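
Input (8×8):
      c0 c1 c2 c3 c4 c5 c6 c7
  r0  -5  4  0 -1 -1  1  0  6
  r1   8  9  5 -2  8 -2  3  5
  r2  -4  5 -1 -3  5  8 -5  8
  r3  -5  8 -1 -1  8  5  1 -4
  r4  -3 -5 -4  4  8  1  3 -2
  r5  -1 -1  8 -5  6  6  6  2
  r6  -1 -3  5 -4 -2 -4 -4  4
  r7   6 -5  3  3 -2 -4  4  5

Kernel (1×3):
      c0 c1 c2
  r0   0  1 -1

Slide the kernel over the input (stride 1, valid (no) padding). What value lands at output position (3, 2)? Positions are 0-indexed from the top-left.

The receptive field on the input at this output position is [-1 -1 8]. Elementwise product with the kernel and sum: -1·1 + 8·-1.

-9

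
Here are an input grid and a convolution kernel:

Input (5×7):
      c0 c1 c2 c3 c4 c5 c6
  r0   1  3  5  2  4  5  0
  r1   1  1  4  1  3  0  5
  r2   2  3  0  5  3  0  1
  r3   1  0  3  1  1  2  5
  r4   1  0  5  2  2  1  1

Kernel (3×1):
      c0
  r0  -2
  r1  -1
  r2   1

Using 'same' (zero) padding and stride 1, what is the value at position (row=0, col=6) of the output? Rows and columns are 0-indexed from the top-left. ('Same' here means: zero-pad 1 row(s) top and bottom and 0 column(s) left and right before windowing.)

5

The receptive field on the zero-padded input at this output position is [0 / 0 / 5]. Elementwise product with the kernel and sum: 0·-2 + 0·-1 + 5·1.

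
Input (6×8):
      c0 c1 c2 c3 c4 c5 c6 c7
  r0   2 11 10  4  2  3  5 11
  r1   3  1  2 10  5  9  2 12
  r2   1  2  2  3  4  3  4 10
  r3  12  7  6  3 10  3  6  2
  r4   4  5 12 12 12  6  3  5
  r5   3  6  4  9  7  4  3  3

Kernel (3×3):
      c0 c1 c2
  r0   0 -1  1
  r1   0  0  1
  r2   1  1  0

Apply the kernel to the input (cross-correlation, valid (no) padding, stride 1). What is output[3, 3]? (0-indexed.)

The receptive field on the input at this output position is [3 10 3 / 12 12 6 / 9 7 4]. Elementwise product with the kernel and sum: 10·-1 + 3·1 + 6·1 + 9·1 + 7·1.

15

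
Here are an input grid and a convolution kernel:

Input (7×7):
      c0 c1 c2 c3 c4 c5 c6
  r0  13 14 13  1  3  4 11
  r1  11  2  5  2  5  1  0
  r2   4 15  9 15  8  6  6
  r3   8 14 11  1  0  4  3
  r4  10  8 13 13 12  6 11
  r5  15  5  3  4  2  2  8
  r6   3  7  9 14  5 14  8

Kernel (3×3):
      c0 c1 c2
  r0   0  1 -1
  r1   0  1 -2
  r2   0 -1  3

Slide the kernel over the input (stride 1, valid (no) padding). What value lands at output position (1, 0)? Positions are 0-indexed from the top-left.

13

The receptive field on the input at this output position is [11 2 5 / 4 15 9 / 8 14 11]. Elementwise product with the kernel and sum: 2·1 + 5·-1 + 15·1 + 9·-2 + 14·-1 + 11·3.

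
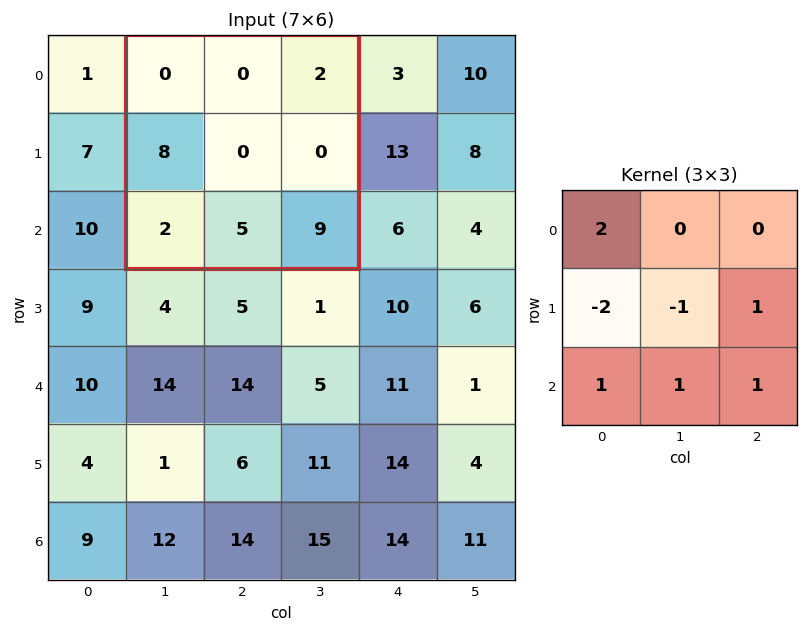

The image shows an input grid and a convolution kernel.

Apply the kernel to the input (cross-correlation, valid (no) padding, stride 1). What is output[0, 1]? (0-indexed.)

0

The receptive field on the input at this output position is [0 0 2 / 8 0 0 / 2 5 9]. Elementwise product with the kernel and sum: 0·2 + 8·-2 + 0·-1 + 0·1 + 2·1 + 5·1 + 9·1.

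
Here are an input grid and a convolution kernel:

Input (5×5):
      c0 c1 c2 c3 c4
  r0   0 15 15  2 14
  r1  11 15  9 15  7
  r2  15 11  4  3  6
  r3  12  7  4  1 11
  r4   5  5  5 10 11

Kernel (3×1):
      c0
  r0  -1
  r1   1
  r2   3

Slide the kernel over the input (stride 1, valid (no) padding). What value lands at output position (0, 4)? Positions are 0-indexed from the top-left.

The receptive field on the input at this output position is [14 / 7 / 6]. Elementwise product with the kernel and sum: 14·-1 + 7·1 + 6·3.

11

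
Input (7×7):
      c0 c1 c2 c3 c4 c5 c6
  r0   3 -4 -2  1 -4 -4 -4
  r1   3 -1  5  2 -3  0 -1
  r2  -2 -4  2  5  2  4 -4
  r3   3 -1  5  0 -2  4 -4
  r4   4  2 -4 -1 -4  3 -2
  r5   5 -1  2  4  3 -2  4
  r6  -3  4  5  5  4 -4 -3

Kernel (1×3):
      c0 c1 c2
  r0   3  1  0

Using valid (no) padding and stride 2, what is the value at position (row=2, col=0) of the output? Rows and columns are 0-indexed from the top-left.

The receptive field on the input at this output position is [4 2 -4]. Elementwise product with the kernel and sum: 4·3 + 2·1.

14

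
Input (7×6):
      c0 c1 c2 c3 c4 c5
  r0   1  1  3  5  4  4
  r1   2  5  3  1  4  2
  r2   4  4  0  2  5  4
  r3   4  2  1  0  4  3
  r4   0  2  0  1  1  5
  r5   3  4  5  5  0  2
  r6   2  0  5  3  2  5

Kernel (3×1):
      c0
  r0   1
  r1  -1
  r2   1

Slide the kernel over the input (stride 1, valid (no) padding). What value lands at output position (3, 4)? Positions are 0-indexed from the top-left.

The receptive field on the input at this output position is [4 / 1 / 0]. Elementwise product with the kernel and sum: 4·1 + 1·-1 + 0·1.

3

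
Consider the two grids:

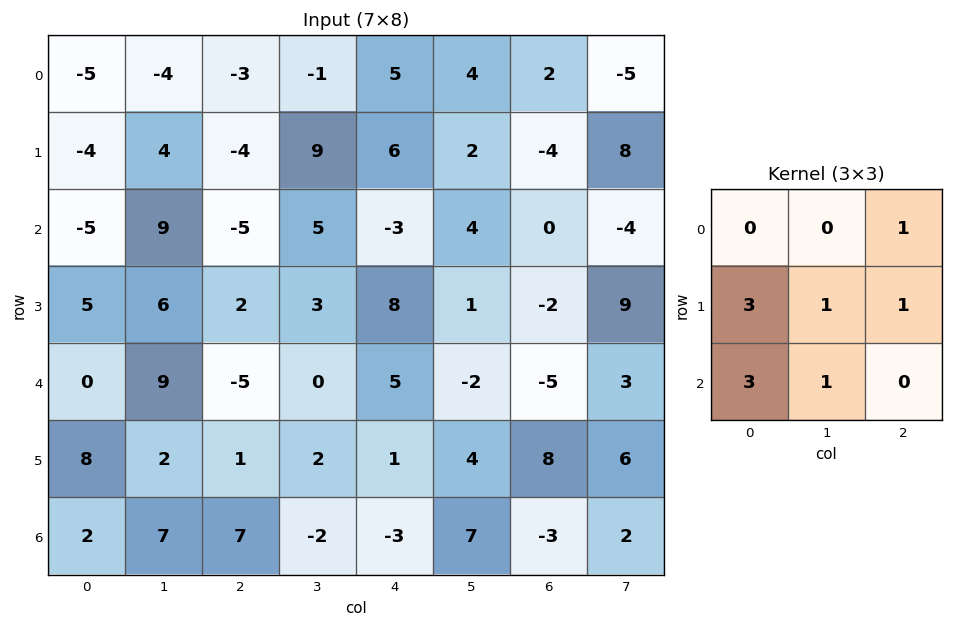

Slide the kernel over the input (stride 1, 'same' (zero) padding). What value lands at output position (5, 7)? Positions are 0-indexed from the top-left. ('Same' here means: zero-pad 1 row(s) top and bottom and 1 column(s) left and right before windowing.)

The receptive field on the zero-padded input at this output position is [-5 3 0 / 8 6 0 / -3 2 0]. Elementwise product with the kernel and sum: 0·1 + 8·3 + 6·1 + 0·1 + -3·3 + 2·1.

23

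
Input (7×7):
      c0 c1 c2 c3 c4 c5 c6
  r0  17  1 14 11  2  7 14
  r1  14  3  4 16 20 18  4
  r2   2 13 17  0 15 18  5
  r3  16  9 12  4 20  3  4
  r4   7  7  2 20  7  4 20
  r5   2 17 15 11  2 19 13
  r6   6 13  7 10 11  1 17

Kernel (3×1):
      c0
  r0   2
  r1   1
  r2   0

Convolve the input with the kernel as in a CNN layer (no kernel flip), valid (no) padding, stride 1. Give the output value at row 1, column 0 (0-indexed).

The receptive field on the input at this output position is [14 / 2 / 16]. Elementwise product with the kernel and sum: 14·2 + 2·1.

30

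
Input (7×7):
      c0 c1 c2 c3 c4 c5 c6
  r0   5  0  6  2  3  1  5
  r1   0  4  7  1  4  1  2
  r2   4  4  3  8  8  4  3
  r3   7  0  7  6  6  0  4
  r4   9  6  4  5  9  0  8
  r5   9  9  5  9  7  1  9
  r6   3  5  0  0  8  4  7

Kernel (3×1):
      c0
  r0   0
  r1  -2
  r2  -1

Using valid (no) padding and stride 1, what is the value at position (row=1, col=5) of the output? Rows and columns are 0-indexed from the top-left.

-8

The receptive field on the input at this output position is [1 / 4 / 0]. Elementwise product with the kernel and sum: 4·-2 + 0·-1.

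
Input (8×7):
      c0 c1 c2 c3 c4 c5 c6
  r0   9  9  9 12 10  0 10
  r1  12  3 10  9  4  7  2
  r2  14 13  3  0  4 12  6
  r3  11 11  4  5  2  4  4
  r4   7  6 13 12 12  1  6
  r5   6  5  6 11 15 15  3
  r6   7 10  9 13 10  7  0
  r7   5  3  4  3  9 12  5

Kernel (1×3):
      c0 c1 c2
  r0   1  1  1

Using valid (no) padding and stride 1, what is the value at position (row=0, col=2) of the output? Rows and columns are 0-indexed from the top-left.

31

The receptive field on the input at this output position is [9 12 10]. Elementwise product with the kernel and sum: 9·1 + 12·1 + 10·1.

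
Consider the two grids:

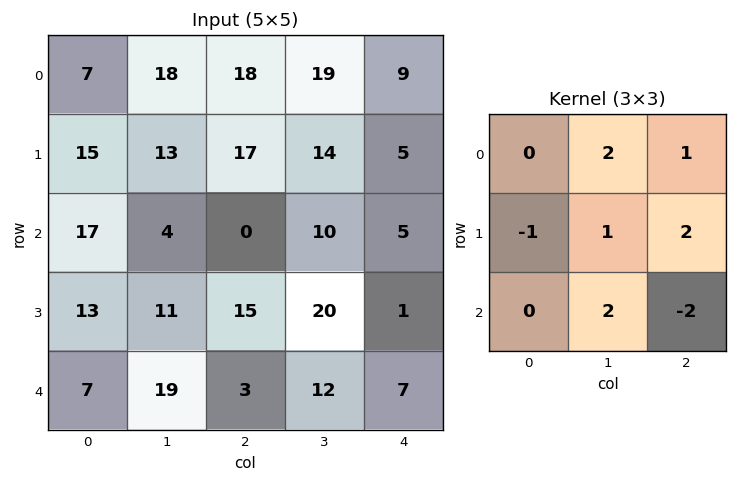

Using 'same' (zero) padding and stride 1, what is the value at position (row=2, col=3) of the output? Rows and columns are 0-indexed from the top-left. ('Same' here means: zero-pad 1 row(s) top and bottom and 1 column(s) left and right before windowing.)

91

The receptive field on the zero-padded input at this output position is [17 14 5 / 0 10 5 / 15 20 1]. Elementwise product with the kernel and sum: 14·2 + 5·1 + 0·-1 + 10·1 + 5·2 + 20·2 + 1·-2.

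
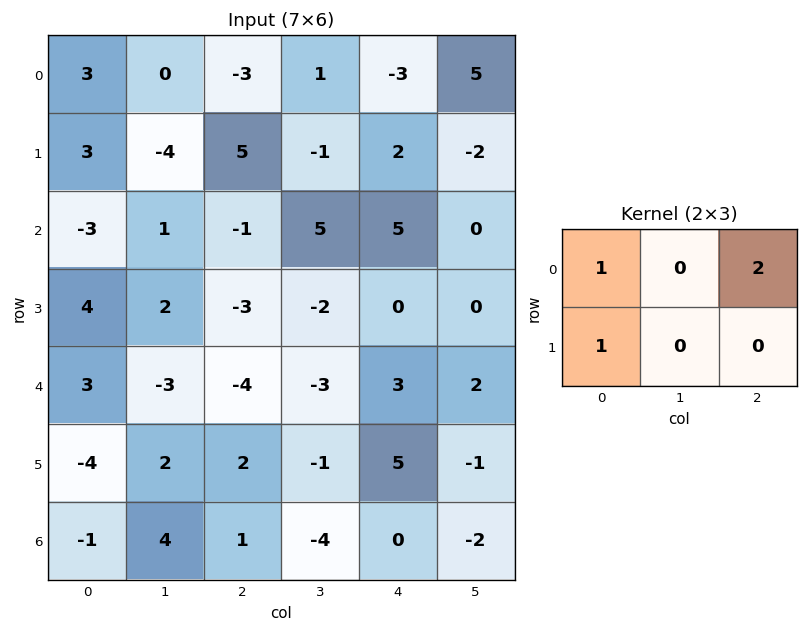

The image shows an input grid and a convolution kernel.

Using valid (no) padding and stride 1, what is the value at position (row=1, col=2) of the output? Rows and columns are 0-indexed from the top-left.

The receptive field on the input at this output position is [5 -1 2 / -1 5 5]. Elementwise product with the kernel and sum: 5·1 + 2·2 + -1·1.

8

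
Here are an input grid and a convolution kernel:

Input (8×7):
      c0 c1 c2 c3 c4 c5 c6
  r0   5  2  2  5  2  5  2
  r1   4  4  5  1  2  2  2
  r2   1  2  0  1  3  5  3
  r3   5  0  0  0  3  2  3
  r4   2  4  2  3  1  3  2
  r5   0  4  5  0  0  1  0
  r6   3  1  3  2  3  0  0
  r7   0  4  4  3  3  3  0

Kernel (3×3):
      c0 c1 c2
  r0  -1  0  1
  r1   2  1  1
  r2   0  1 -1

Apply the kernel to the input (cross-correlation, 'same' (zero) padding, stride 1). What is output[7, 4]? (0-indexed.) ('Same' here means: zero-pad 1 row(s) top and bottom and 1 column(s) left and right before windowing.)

10

The receptive field on the zero-padded input at this output position is [2 3 0 / 3 3 3 / 0 0 0]. Elementwise product with the kernel and sum: 2·-1 + 0·1 + 3·2 + 3·1 + 3·1 + 0·1 + 0·-1.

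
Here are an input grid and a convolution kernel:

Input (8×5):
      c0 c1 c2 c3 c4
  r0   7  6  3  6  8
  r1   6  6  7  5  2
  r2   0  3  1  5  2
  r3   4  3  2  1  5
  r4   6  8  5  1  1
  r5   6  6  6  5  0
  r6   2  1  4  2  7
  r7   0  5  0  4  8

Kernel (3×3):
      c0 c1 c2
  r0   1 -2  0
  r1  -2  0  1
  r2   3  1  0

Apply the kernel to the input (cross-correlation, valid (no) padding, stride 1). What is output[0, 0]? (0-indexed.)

-7

The receptive field on the input at this output position is [7 6 3 / 6 6 7 / 0 3 1]. Elementwise product with the kernel and sum: 7·1 + 6·-2 + 6·-2 + 7·1 + 0·3 + 3·1.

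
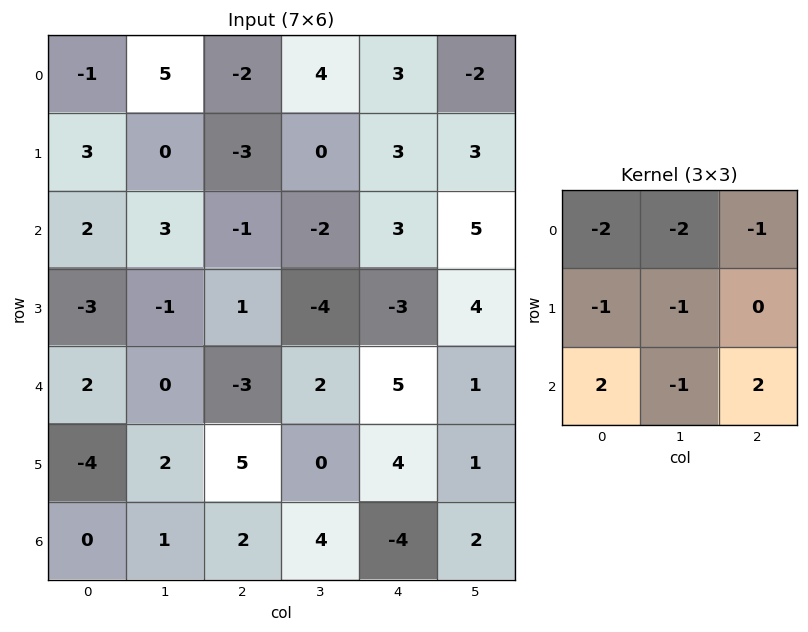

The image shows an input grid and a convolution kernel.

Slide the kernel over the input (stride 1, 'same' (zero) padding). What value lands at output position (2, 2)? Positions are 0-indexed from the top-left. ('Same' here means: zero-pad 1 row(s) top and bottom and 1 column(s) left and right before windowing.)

-7

The receptive field on the zero-padded input at this output position is [0 -3 0 / 3 -1 -2 / -1 1 -4]. Elementwise product with the kernel and sum: 0·-2 + -3·-2 + 0·-1 + 3·-1 + -1·-1 + -1·2 + 1·-1 + -4·2.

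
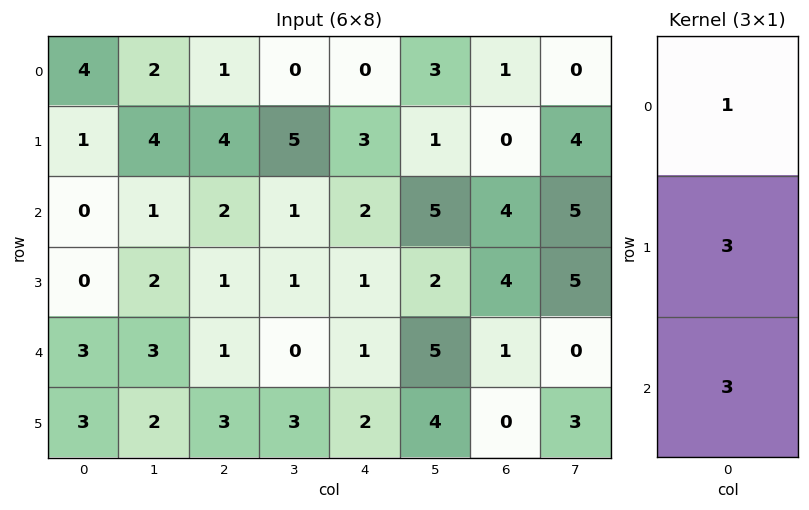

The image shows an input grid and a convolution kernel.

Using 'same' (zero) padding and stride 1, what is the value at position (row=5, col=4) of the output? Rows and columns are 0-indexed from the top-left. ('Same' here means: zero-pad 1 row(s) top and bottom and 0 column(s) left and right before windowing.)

7

The receptive field on the zero-padded input at this output position is [1 / 2 / 0]. Elementwise product with the kernel and sum: 1·1 + 2·3 + 0·3.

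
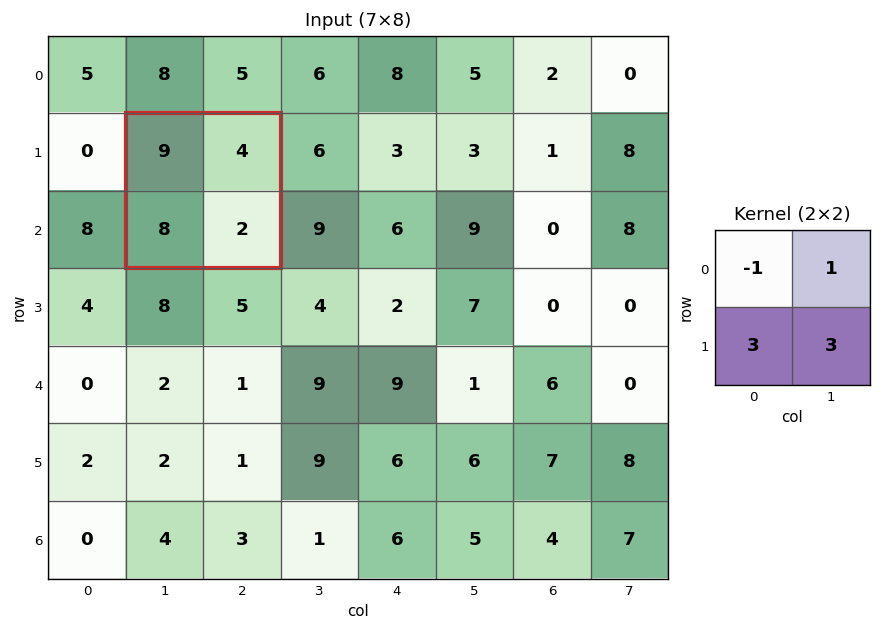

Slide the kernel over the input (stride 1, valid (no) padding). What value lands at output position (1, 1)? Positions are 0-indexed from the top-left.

25

The receptive field on the input at this output position is [9 4 / 8 2]. Elementwise product with the kernel and sum: 9·-1 + 4·1 + 8·3 + 2·3.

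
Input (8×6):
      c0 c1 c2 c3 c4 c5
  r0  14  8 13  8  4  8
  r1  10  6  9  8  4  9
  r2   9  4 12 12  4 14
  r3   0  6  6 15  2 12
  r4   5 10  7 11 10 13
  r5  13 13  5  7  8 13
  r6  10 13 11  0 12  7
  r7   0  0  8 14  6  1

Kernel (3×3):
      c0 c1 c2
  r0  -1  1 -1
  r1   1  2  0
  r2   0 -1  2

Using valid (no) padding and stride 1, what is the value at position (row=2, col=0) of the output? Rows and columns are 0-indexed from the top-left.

-1

The receptive field on the input at this output position is [9 4 12 / 0 6 6 / 5 10 7]. Elementwise product with the kernel and sum: 9·-1 + 4·1 + 12·-1 + 0·1 + 6·2 + 10·-1 + 7·2.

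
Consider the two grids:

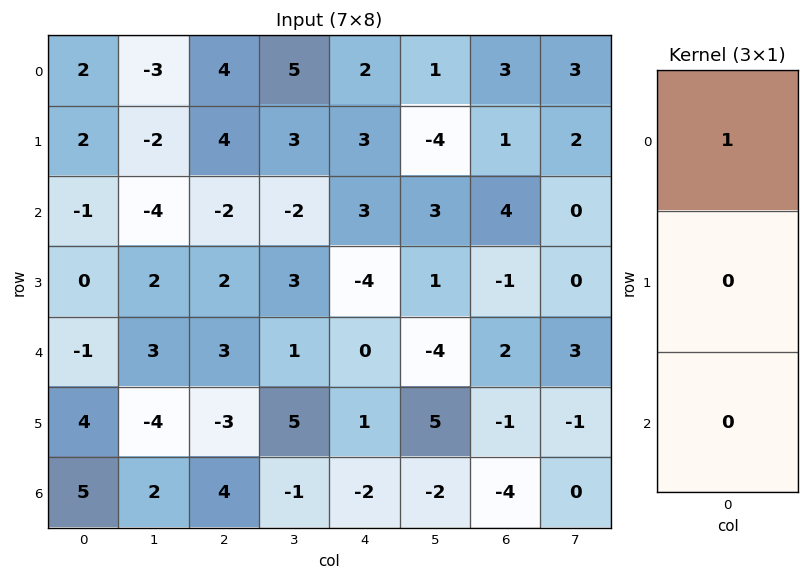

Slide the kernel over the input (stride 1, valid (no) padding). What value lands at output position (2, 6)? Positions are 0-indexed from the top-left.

The receptive field on the input at this output position is [4 / -1 / 2]. Elementwise product with the kernel and sum: 4·1.

4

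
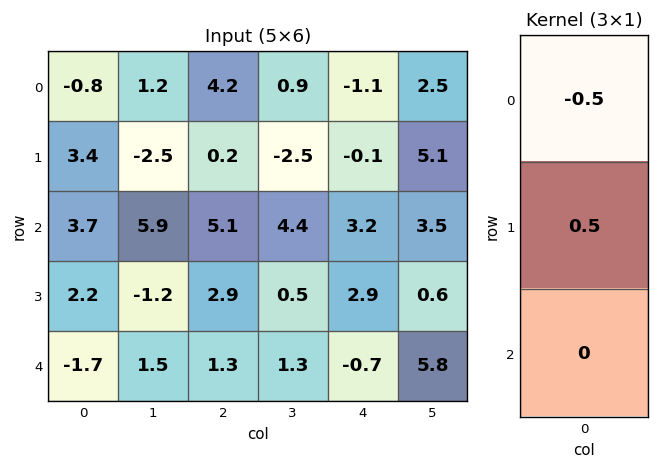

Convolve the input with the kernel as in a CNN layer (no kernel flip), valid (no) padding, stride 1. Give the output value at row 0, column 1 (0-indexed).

The receptive field on the input at this output position is [1.2 / -2.5 / 5.9]. Elementwise product with the kernel and sum: 1.2·-0.5 + -2.5·0.5.

-1.85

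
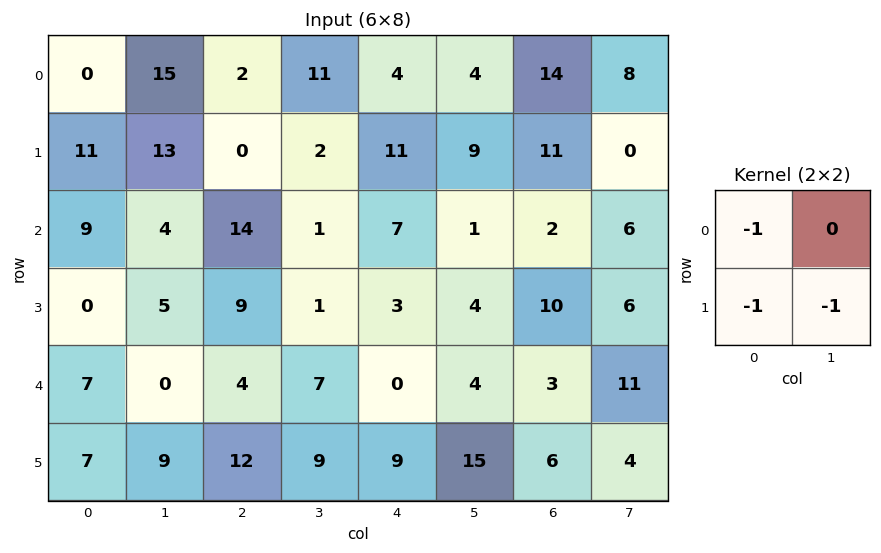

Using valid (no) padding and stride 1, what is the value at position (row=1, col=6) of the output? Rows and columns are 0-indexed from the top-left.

-19

The receptive field on the input at this output position is [11 0 / 2 6]. Elementwise product with the kernel and sum: 11·-1 + 2·-1 + 6·-1.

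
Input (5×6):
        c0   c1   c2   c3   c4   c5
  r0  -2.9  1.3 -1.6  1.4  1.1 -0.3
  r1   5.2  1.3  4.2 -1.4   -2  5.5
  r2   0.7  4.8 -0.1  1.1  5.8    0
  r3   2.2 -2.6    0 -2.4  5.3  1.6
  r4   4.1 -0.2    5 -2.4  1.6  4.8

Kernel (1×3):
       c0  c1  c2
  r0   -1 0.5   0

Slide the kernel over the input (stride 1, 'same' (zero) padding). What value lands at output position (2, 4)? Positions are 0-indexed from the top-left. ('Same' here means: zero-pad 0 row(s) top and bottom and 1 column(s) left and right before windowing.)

1.8

The receptive field on the zero-padded input at this output position is [1.1 5.8 0]. Elementwise product with the kernel and sum: 1.1·-1 + 5.8·0.5.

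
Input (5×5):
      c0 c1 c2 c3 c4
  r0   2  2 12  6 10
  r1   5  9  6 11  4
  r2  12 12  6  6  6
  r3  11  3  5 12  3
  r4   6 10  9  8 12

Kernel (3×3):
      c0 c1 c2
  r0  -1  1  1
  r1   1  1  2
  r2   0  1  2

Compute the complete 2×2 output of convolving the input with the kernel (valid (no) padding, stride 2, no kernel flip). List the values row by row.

Output[0,0]: The receptive field on the input at this output position is [2 2 12 / 5 9 6 / 12 12 6]. Elementwise product with the kernel and sum: 2·-1 + 2·1 + 12·1 + 5·1 + 9·1 + 6·2 + 12·1 + 6·2.

62 47
58 61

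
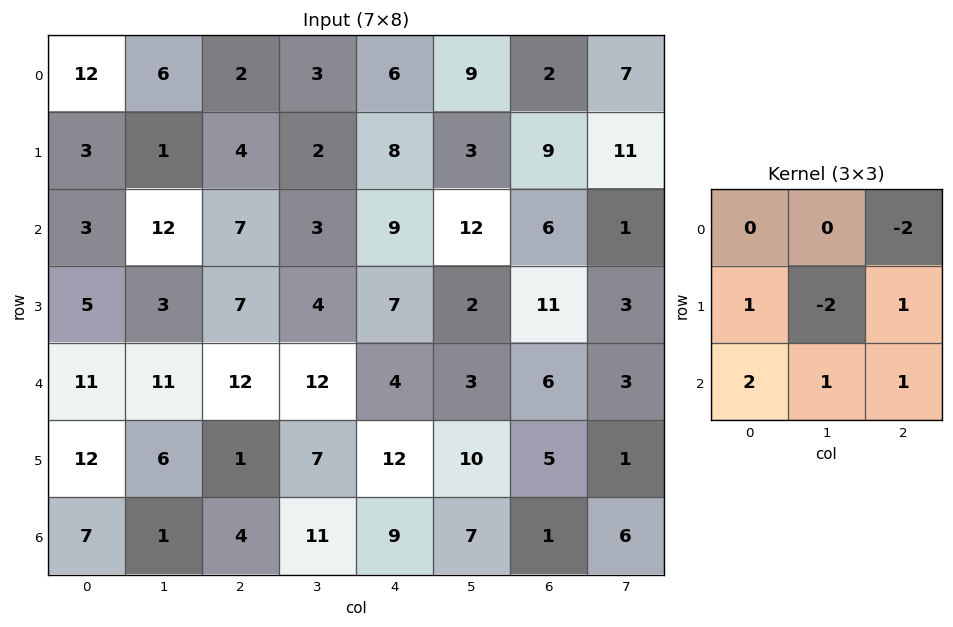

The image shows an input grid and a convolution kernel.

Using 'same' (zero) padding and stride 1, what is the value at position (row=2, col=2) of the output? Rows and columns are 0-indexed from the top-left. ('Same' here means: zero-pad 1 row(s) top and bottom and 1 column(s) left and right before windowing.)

14

The receptive field on the zero-padded input at this output position is [1 4 2 / 12 7 3 / 3 7 4]. Elementwise product with the kernel and sum: 2·-2 + 12·1 + 7·-2 + 3·1 + 3·2 + 7·1 + 4·1.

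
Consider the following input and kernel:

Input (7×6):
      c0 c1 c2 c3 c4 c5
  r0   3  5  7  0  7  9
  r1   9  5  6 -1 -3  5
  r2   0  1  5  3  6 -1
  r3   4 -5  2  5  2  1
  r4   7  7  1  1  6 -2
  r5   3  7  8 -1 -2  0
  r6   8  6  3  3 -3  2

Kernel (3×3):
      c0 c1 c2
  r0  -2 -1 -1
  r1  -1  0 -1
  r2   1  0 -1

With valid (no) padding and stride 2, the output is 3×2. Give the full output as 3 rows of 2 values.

-38 -25
-6 -28
-28 -9

Output[0,0]: The receptive field on the input at this output position is [3 5 7 / 9 5 6 / 0 1 5]. Elementwise product with the kernel and sum: 3·-2 + 5·-1 + 7·-1 + 9·-1 + 6·-1 + 0·1 + 5·-1.
Output[0,1]: The receptive field on the input at this output position is [7 0 7 / 6 -1 -3 / 5 3 6]. Elementwise product with the kernel and sum: 7·-2 + 0·-1 + 7·-1 + 6·-1 + -3·-1 + 5·1 + 6·-1.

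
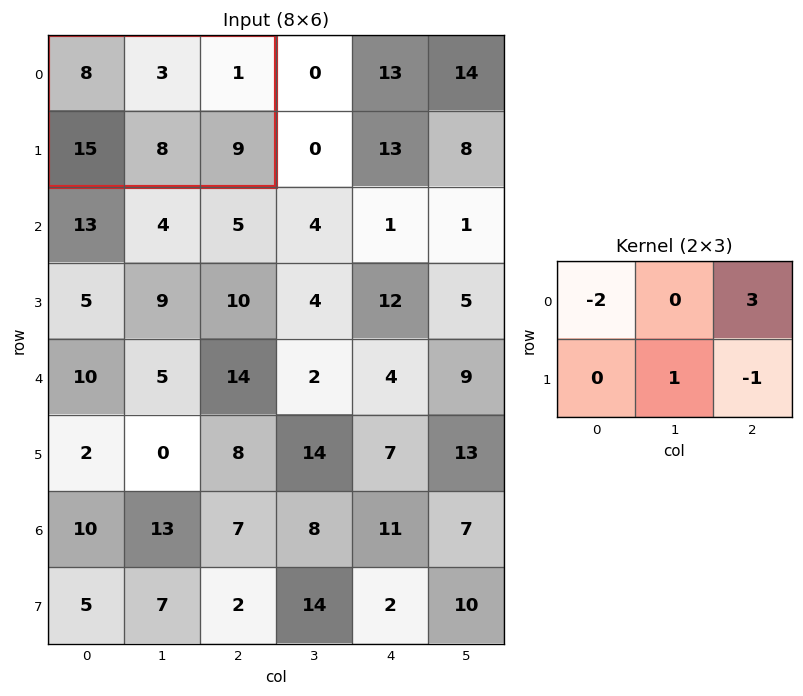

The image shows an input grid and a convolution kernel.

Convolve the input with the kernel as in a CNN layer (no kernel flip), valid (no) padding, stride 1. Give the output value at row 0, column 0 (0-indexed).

The receptive field on the input at this output position is [8 3 1 / 15 8 9]. Elementwise product with the kernel and sum: 8·-2 + 1·3 + 8·1 + 9·-1.

-14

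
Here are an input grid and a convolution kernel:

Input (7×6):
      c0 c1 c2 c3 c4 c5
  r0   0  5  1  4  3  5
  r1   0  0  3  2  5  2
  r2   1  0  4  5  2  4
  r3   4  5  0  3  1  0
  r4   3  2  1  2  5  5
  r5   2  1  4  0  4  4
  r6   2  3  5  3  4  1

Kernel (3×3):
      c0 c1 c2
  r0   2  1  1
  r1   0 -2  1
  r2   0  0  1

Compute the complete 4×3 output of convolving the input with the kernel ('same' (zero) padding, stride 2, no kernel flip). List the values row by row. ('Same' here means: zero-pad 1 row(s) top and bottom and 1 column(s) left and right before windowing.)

Output[0,0]: The receptive field on the zero-padded input at this output position is [0 0 0 / 0 0 5 / 0 0 0]. Elementwise product with the kernel and sum: 0·2 + 0·1 + 0·1 + 0·-2 + 5·1 + 0·1.
Output[0,1]: The receptive field on the zero-padded input at this output position is [0 0 0 / 5 1 4 / 0 3 2]. Elementwise product with the kernel and sum: 0·2 + 0·1 + 0·1 + 1·-2 + 4·1 + 2·1.

5 4 1
3 5 11
6 13 6
2 -1 1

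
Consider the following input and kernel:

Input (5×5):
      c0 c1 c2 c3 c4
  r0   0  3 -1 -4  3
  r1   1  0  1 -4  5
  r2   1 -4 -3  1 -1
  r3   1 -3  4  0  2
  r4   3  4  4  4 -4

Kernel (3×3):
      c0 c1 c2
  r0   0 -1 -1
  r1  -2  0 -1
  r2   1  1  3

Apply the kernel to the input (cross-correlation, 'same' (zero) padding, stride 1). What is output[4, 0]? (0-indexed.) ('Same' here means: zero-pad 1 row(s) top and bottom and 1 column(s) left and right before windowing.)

The receptive field on the zero-padded input at this output position is [0 1 -3 / 0 3 4 / 0 0 0]. Elementwise product with the kernel and sum: 1·-1 + -3·-1 + 0·-2 + 4·-1 + 0·1 + 0·1 + 0·3.

-2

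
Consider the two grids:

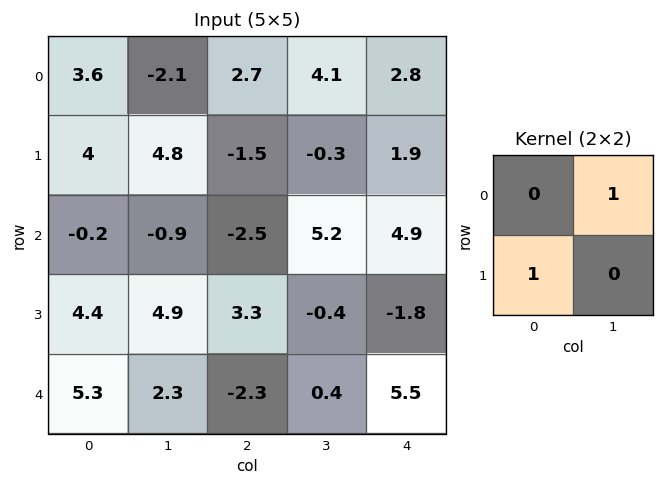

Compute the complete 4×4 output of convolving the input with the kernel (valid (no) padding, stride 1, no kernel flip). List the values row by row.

Output[0,0]: The receptive field on the input at this output position is [3.6 -2.1 / 4 4.8]. Elementwise product with the kernel and sum: -2.1·1 + 4·1.
Output[0,1]: The receptive field on the input at this output position is [-2.1 2.7 / 4.8 -1.5]. Elementwise product with the kernel and sum: 2.7·1 + 4.8·1.

1.9 7.5 2.6 2.5
4.6 -2.4 -2.8 7.1
3.5 2.4 8.5 4.5
10.2 5.6 -2.7 -1.4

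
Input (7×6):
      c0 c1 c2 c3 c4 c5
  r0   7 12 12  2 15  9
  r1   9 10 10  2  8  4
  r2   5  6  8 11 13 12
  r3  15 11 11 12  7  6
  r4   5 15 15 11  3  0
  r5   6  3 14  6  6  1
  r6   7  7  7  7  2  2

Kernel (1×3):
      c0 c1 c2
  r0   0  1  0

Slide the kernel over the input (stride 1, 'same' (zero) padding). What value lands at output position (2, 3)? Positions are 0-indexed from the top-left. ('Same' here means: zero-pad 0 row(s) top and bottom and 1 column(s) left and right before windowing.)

11

The receptive field on the zero-padded input at this output position is [8 11 13]. Elementwise product with the kernel and sum: 11·1.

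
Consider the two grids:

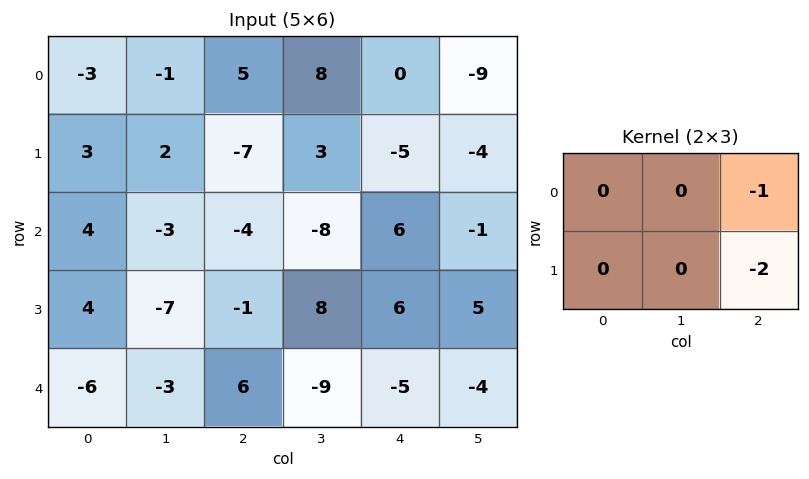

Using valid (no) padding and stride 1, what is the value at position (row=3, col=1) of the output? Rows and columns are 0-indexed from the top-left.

The receptive field on the input at this output position is [-7 -1 8 / -3 6 -9]. Elementwise product with the kernel and sum: 8·-1 + -9·-2.

10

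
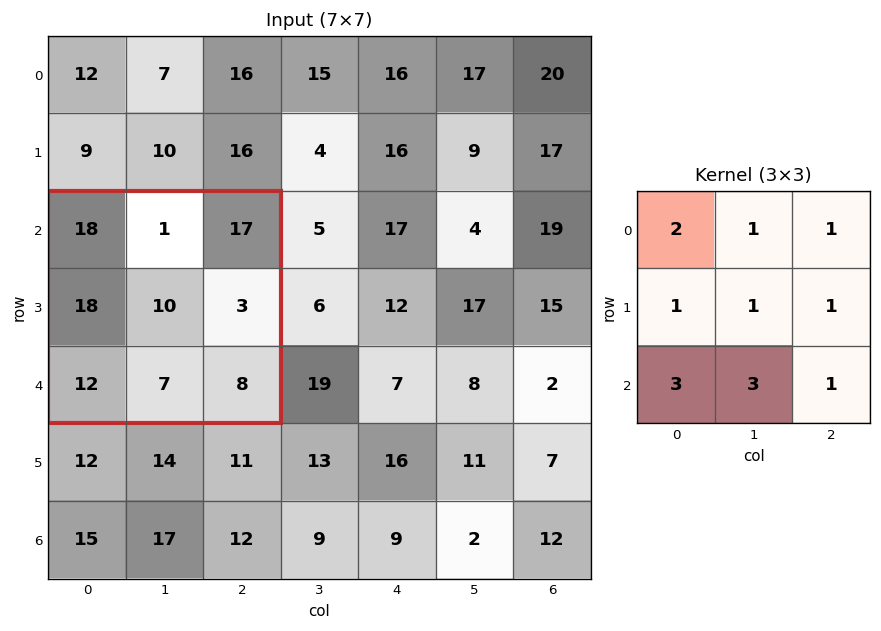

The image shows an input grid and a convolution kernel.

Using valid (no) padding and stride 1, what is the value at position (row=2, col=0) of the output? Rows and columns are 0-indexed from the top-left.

150

The receptive field on the input at this output position is [18 1 17 / 18 10 3 / 12 7 8]. Elementwise product with the kernel and sum: 18·2 + 1·1 + 17·1 + 18·1 + 10·1 + 3·1 + 12·3 + 7·3 + 8·1.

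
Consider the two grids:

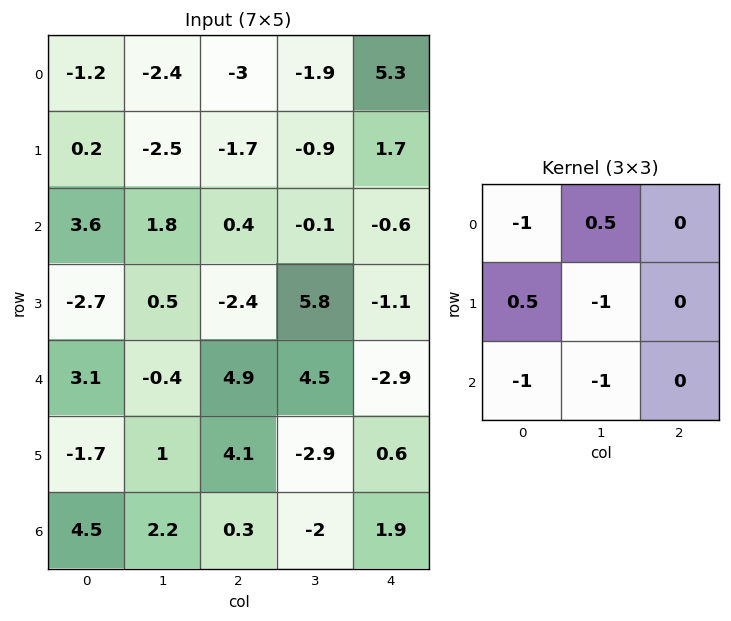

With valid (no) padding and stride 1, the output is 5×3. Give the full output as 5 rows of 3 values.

-2.8 -0.85 1.8
0.75 4.05 -1.85
-7.25 -3.45 -16.85
5.6 -11.9 2.05
-11.85 -3.25 4

Output[0,0]: The receptive field on the input at this output position is [-1.2 -2.4 -3 / 0.2 -2.5 -1.7 / 3.6 1.8 0.4]. Elementwise product with the kernel and sum: -1.2·-1 + -2.4·0.5 + 0.2·0.5 + -2.5·-1 + 3.6·-1 + 1.8·-1.
Output[0,1]: The receptive field on the input at this output position is [-2.4 -3 -1.9 / -2.5 -1.7 -0.9 / 1.8 0.4 -0.1]. Elementwise product with the kernel and sum: -2.4·-1 + -3·0.5 + -2.5·0.5 + -1.7·-1 + 1.8·-1 + 0.4·-1.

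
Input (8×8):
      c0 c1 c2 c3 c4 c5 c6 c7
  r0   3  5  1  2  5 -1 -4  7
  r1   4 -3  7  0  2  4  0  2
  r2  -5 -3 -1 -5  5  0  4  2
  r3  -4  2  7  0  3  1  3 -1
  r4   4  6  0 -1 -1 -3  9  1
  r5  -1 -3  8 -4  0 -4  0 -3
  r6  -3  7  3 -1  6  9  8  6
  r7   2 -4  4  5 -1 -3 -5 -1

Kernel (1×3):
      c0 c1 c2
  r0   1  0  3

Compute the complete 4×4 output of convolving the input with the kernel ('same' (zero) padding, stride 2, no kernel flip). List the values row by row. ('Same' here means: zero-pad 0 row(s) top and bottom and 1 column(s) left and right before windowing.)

Output[0,0]: The receptive field on the zero-padded input at this output position is [0 3 5]. Elementwise product with the kernel and sum: 0·1 + 5·3.
Output[0,1]: The receptive field on the zero-padded input at this output position is [5 1 2]. Elementwise product with the kernel and sum: 5·1 + 2·3.

15 11 -1 20
-9 -18 -5 6
18 3 -10 0
21 4 26 27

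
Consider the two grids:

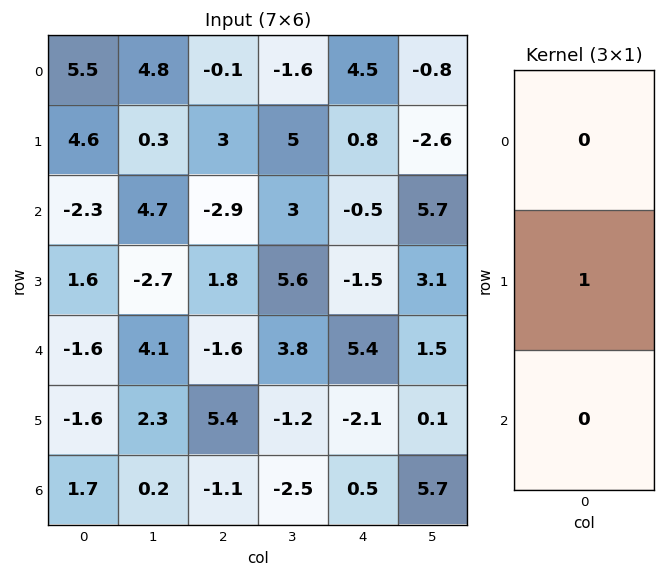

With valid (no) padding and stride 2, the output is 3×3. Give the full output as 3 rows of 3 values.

Output[0,0]: The receptive field on the input at this output position is [5.5 / 4.6 / -2.3]. Elementwise product with the kernel and sum: 4.6·1.
Output[0,1]: The receptive field on the input at this output position is [-0.1 / 3 / -2.9]. Elementwise product with the kernel and sum: 3·1.

4.6 3 0.8
1.6 1.8 -1.5
-1.6 5.4 -2.1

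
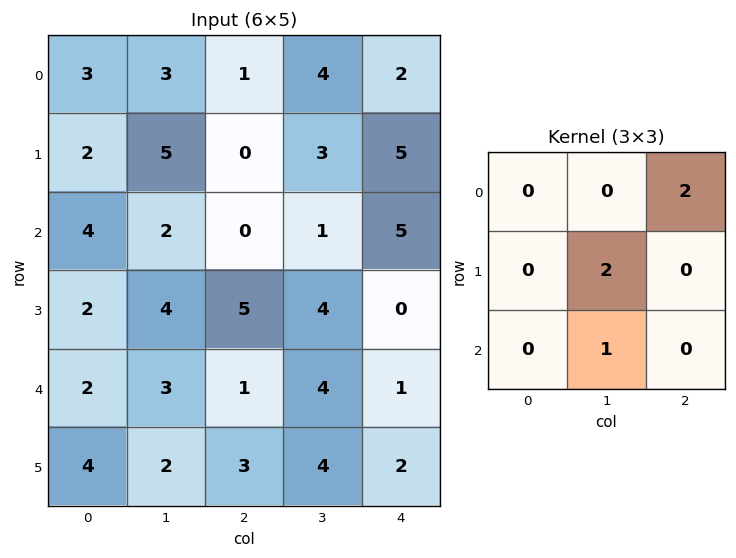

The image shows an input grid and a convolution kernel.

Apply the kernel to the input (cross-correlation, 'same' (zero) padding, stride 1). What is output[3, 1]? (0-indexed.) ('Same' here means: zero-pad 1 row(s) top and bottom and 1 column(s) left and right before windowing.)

The receptive field on the zero-padded input at this output position is [4 2 0 / 2 4 5 / 2 3 1]. Elementwise product with the kernel and sum: 0·2 + 4·2 + 3·1.

11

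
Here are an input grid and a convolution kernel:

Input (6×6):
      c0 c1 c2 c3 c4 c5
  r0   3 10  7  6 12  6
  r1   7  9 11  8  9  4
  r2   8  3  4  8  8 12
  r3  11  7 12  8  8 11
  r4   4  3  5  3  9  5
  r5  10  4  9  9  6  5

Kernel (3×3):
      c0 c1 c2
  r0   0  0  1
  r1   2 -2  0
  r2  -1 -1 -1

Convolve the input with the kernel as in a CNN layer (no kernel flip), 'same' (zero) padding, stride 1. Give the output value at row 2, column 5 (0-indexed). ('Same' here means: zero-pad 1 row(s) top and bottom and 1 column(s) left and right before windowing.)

The receptive field on the zero-padded input at this output position is [9 4 0 / 8 12 0 / 8 11 0]. Elementwise product with the kernel and sum: 0·1 + 8·2 + 12·-2 + 8·-1 + 11·-1 + 0·-1.

-27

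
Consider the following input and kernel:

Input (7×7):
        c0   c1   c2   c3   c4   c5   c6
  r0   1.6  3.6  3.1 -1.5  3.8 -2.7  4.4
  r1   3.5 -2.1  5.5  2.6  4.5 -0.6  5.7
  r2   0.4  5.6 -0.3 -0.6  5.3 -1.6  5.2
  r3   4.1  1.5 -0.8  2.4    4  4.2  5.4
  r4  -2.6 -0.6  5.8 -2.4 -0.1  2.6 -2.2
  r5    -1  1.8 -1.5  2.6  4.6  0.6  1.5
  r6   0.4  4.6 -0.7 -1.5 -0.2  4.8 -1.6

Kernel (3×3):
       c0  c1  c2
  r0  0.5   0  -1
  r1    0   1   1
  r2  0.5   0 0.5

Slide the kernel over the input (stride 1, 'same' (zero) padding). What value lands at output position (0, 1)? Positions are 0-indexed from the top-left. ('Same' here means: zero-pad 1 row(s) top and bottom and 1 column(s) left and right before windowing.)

The receptive field on the zero-padded input at this output position is [0 0 0 / 1.6 3.6 3.1 / 3.5 -2.1 5.5]. Elementwise product with the kernel and sum: 0·0.5 + 0·-1 + 3.6·1 + 3.1·1 + 3.5·0.5 + 5.5·0.5.

11.2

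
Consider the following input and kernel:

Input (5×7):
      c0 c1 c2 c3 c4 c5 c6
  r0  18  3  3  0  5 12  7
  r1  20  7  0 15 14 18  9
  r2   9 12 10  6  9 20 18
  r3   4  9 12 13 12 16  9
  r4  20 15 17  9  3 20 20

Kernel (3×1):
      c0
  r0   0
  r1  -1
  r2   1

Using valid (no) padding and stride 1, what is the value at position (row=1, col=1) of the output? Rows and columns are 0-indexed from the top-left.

-3

The receptive field on the input at this output position is [7 / 12 / 9]. Elementwise product with the kernel and sum: 12·-1 + 9·1.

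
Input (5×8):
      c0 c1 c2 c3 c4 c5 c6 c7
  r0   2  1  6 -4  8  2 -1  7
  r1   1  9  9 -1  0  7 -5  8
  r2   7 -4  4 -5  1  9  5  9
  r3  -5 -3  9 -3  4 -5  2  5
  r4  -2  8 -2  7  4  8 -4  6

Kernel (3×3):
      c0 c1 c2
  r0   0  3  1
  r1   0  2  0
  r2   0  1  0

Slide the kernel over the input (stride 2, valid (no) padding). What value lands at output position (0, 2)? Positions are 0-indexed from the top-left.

The receptive field on the input at this output position is [8 2 -1 / 0 7 -5 / 1 9 5]. Elementwise product with the kernel and sum: 2·3 + -1·1 + 7·2 + 9·1.

28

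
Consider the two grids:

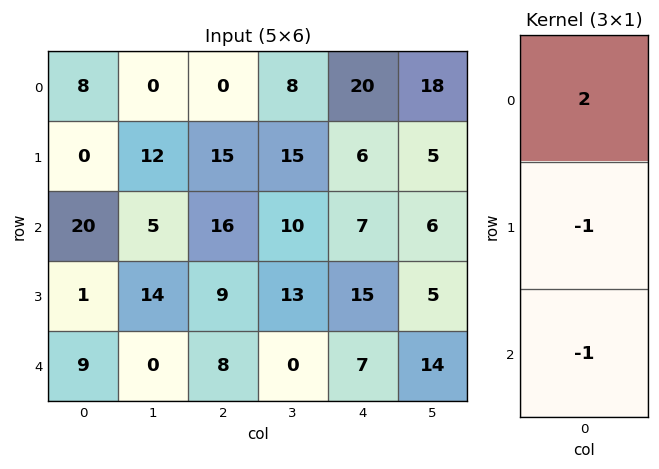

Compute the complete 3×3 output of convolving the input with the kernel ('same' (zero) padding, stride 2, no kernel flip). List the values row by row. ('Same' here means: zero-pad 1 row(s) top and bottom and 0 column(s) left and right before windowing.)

Output[0,0]: The receptive field on the zero-padded input at this output position is [0 / 8 / 0]. Elementwise product with the kernel and sum: 0·2 + 8·-1 + 0·-1.

-8 -15 -26
-21 5 -10
-7 10 23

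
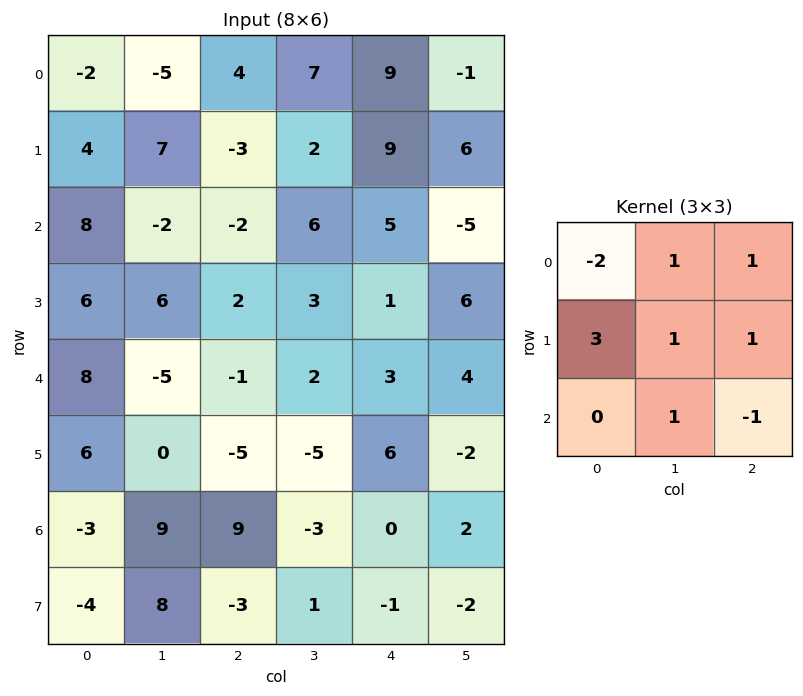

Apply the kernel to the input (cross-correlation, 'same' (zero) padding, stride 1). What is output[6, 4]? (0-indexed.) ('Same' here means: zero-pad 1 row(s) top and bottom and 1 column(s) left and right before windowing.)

The receptive field on the zero-padded input at this output position is [-5 6 -2 / -3 0 2 / 1 -1 -2]. Elementwise product with the kernel and sum: -5·-2 + 6·1 + -2·1 + -3·3 + 0·1 + 2·1 + -1·1 + -2·-1.

8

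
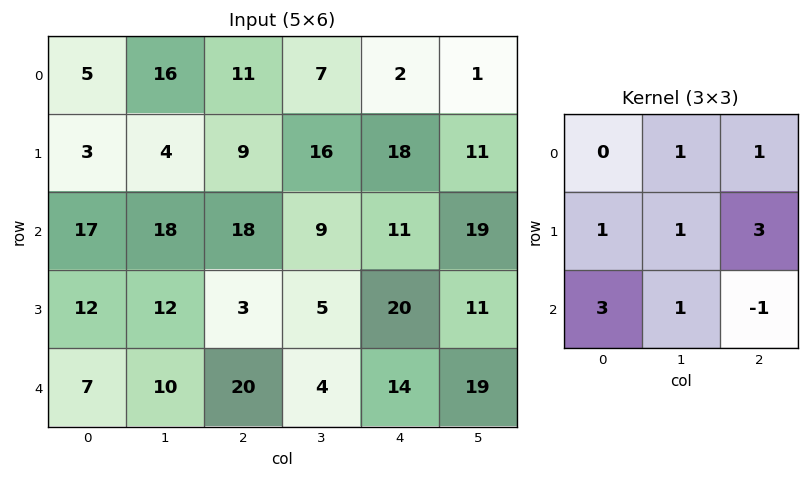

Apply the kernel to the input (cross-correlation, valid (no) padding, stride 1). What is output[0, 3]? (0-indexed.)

89

The receptive field on the input at this output position is [7 2 1 / 16 18 11 / 9 11 19]. Elementwise product with the kernel and sum: 2·1 + 1·1 + 16·1 + 18·1 + 11·3 + 9·3 + 11·1 + 19·-1.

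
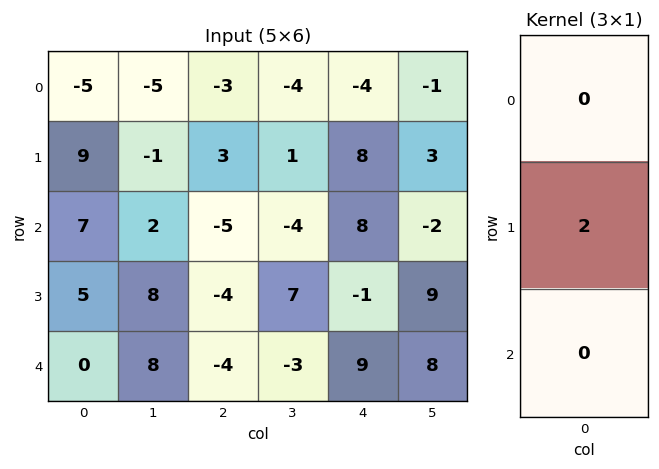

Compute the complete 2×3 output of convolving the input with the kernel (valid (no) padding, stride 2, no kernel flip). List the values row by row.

18 6 16
10 -8 -2

Output[0,0]: The receptive field on the input at this output position is [-5 / 9 / 7]. Elementwise product with the kernel and sum: 9·2.
Output[0,1]: The receptive field on the input at this output position is [-3 / 3 / -5]. Elementwise product with the kernel and sum: 3·2.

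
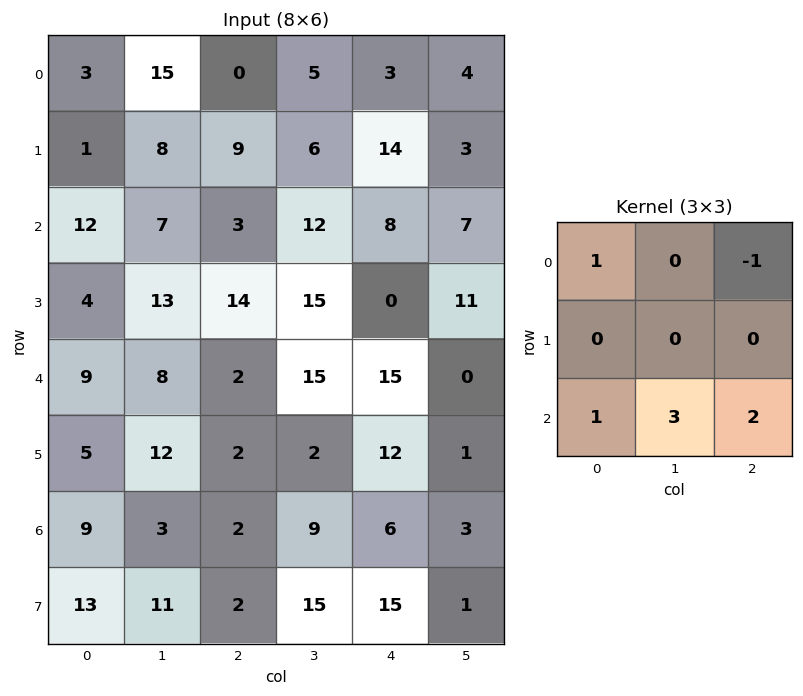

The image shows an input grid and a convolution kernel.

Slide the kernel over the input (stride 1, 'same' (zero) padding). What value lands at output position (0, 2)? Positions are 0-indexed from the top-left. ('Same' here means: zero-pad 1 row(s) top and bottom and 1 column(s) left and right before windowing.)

47

The receptive field on the zero-padded input at this output position is [0 0 0 / 15 0 5 / 8 9 6]. Elementwise product with the kernel and sum: 0·1 + 0·-1 + 8·1 + 9·3 + 6·2.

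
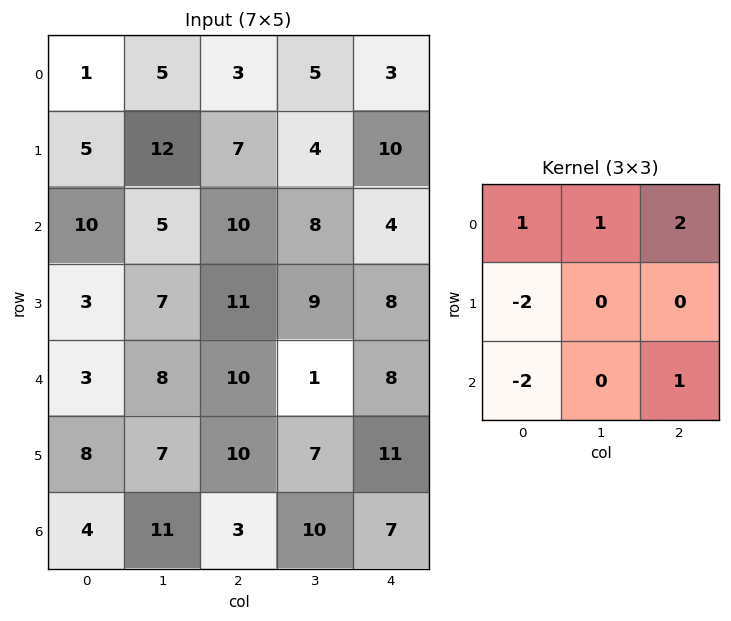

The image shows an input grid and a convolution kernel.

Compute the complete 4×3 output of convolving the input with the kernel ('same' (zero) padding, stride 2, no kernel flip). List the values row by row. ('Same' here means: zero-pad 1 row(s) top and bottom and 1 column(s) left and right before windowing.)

Output[0,0]: The receptive field on the zero-padded input at this output position is [0 0 0 / 0 1 5 / 0 5 12]. Elementwise product with the kernel and sum: 0·1 + 0·1 + 0·2 + 0·-2 + 0·-2 + 12·1.

12 -30 -18
36 12 -20
24 13 1
22 9 -2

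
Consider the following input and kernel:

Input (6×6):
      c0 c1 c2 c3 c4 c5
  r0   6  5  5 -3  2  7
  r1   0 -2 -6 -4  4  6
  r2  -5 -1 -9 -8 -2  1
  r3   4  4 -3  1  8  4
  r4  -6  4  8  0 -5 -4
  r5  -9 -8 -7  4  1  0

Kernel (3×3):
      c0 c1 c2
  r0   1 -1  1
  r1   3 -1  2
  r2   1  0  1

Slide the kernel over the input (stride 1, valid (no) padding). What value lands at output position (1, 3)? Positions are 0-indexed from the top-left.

The receptive field on the input at this output position is [-4 4 6 / -8 -2 1 / 1 8 4]. Elementwise product with the kernel and sum: -4·1 + 4·-1 + 6·1 + -8·3 + -2·-1 + 1·2 + 1·1 + 4·1.

-17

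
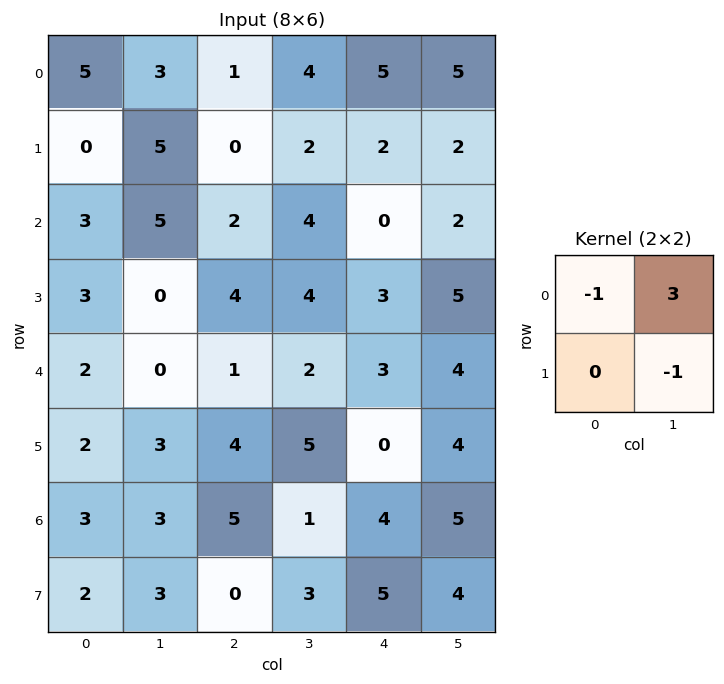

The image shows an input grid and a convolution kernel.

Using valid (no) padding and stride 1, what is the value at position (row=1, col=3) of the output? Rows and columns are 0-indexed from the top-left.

The receptive field on the input at this output position is [2 2 / 4 0]. Elementwise product with the kernel and sum: 2·-1 + 2·3 + 0·-1.

4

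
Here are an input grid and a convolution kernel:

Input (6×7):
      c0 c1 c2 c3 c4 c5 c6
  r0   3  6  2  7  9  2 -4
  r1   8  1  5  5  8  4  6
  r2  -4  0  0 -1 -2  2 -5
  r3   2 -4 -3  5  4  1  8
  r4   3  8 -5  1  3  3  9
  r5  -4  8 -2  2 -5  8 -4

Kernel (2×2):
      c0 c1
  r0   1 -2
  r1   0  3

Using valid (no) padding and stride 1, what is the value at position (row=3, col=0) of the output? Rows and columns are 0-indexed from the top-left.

34

The receptive field on the input at this output position is [2 -4 / 3 8]. Elementwise product with the kernel and sum: 2·1 + -4·-2 + 8·3.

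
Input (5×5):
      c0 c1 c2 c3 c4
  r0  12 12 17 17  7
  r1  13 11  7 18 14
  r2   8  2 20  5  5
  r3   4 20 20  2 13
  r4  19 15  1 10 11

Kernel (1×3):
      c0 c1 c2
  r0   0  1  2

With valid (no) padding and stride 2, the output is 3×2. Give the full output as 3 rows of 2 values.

Output[0,0]: The receptive field on the input at this output position is [12 12 17]. Elementwise product with the kernel and sum: 12·1 + 17·2.

46 31
42 15
17 32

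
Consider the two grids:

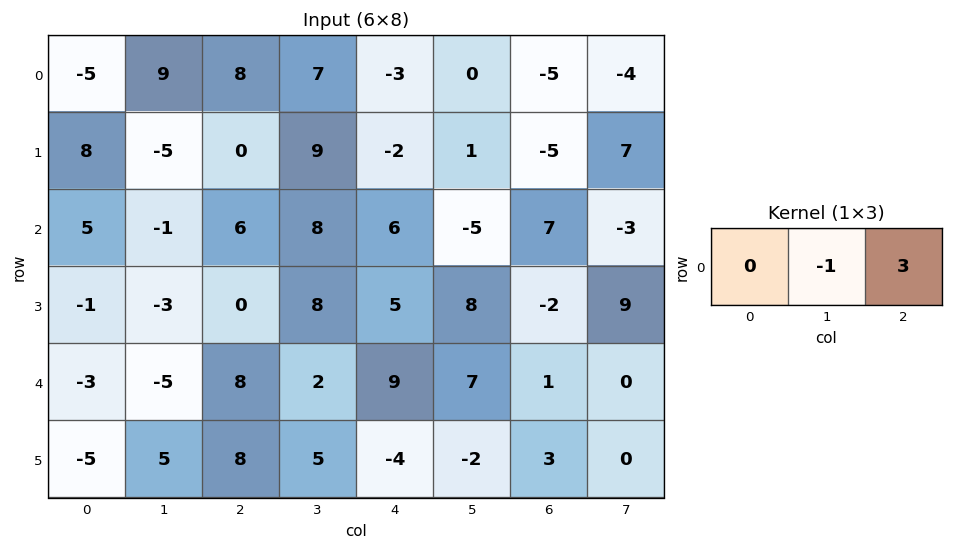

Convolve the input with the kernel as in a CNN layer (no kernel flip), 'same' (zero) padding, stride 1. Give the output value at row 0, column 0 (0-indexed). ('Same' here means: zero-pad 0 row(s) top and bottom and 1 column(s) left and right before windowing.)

32

The receptive field on the zero-padded input at this output position is [0 -5 9]. Elementwise product with the kernel and sum: -5·-1 + 9·3.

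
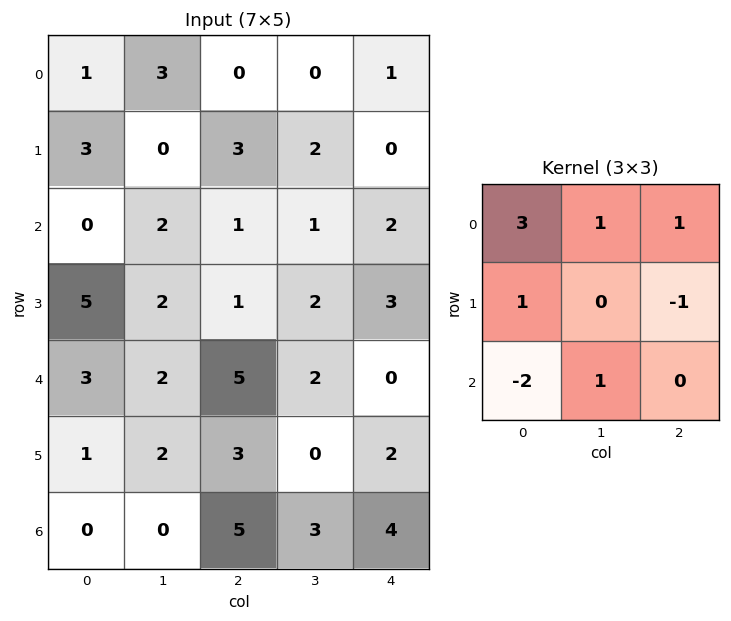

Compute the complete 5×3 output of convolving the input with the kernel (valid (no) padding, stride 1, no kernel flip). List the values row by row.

8 4 3
3 3 10
3 9 -4
16 8 7
14 20 11

Output[0,0]: The receptive field on the input at this output position is [1 3 0 / 3 0 3 / 0 2 1]. Elementwise product with the kernel and sum: 1·3 + 3·1 + 0·1 + 3·1 + 3·-1 + 0·-2 + 2·1.
Output[0,1]: The receptive field on the input at this output position is [3 0 0 / 0 3 2 / 2 1 1]. Elementwise product with the kernel and sum: 3·3 + 0·1 + 0·1 + 0·1 + 2·-1 + 2·-2 + 1·1.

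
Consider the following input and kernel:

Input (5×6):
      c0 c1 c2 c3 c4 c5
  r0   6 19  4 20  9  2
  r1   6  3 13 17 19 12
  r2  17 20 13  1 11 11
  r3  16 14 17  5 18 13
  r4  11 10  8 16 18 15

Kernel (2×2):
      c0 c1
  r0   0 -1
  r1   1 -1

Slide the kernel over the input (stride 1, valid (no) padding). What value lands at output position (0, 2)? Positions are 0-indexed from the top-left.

-24

The receptive field on the input at this output position is [4 20 / 13 17]. Elementwise product with the kernel and sum: 20·-1 + 13·1 + 17·-1.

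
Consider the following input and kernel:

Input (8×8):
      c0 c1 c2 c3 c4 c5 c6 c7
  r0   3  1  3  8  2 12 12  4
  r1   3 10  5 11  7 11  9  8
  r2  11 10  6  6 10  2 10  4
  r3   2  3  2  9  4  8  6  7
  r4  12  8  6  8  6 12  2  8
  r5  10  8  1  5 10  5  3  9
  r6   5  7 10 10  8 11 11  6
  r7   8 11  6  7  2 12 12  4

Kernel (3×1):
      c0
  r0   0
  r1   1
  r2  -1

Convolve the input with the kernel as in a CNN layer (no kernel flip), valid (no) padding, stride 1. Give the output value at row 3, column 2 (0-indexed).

5

The receptive field on the input at this output position is [2 / 6 / 1]. Elementwise product with the kernel and sum: 6·1 + 1·-1.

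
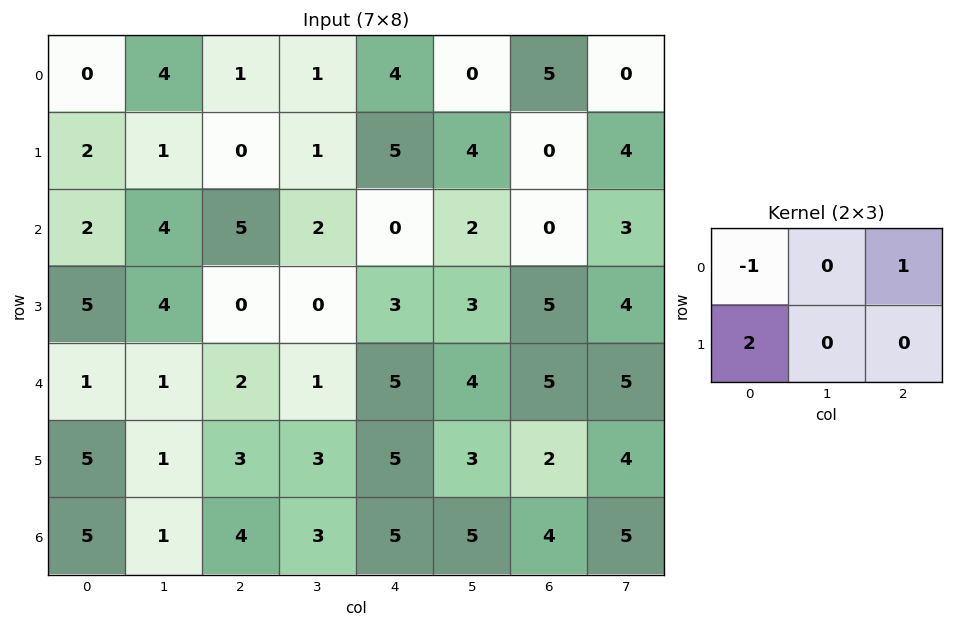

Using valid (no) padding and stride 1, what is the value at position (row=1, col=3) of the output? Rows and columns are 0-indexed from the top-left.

7

The receptive field on the input at this output position is [1 5 4 / 2 0 2]. Elementwise product with the kernel and sum: 1·-1 + 4·1 + 2·2.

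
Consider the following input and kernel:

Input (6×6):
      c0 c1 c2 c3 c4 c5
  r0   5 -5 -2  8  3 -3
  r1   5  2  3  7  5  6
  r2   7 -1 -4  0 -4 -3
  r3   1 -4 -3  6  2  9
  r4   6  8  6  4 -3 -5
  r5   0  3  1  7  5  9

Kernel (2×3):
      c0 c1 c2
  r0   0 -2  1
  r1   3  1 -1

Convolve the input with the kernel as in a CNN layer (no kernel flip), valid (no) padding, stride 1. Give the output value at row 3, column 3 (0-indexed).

The receptive field on the input at this output position is [6 2 9 / 4 -3 -5]. Elementwise product with the kernel and sum: 2·-2 + 9·1 + 4·3 + -3·1 + -5·-1.

19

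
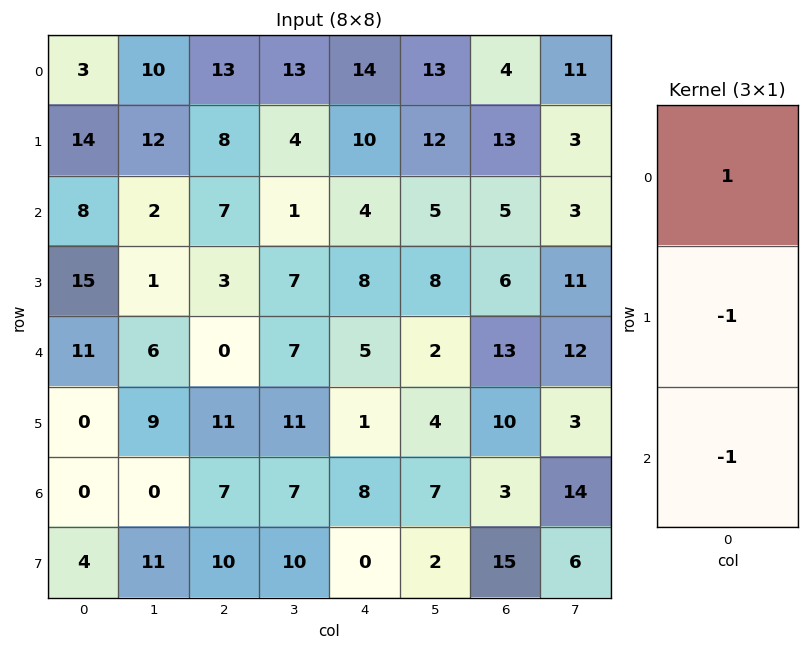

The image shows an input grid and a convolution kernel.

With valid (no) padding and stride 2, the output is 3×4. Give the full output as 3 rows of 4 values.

-19 -2 0 -14
-18 4 -9 -14
11 -18 -4 0

Output[0,0]: The receptive field on the input at this output position is [3 / 14 / 8]. Elementwise product with the kernel and sum: 3·1 + 14·-1 + 8·-1.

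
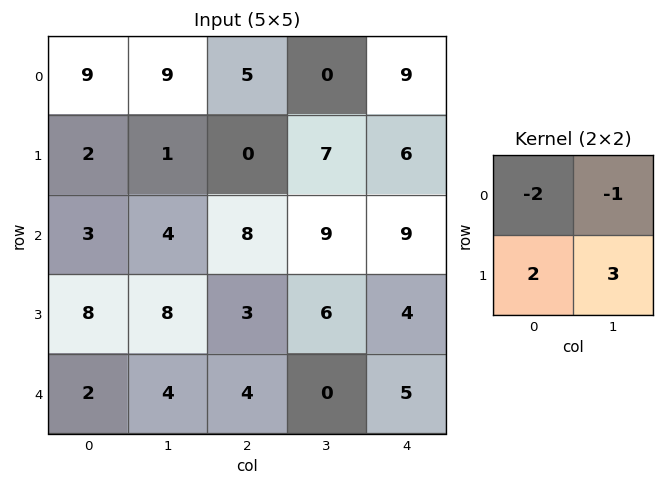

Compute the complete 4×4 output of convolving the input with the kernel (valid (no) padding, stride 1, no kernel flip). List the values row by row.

Output[0,0]: The receptive field on the input at this output position is [9 9 / 2 1]. Elementwise product with the kernel and sum: 9·-2 + 9·-1 + 2·2 + 1·3.
Output[0,1]: The receptive field on the input at this output position is [9 5 / 1 0]. Elementwise product with the kernel and sum: 9·-2 + 5·-1 + 1·2 + 0·3.

-20 -21 11 23
13 30 36 25
30 9 -1 -3
-8 1 -4 -1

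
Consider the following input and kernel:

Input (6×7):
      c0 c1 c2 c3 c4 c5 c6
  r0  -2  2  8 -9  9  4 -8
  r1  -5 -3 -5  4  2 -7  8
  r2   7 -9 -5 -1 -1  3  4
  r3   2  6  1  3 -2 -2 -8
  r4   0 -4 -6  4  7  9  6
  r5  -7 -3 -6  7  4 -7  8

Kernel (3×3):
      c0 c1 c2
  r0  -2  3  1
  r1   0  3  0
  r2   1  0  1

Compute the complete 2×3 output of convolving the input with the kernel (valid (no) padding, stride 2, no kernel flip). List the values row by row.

Output[0,0]: The receptive field on the input at this output position is [-2 2 8 / -5 -3 -5 / 7 -9 -5]. Elementwise product with the kernel and sum: -2·-2 + 2·3 + 8·1 + -3·3 + 7·1 + -5·1.
Output[0,1]: The receptive field on the input at this output position is [8 -9 9 / -5 4 2 / -5 -1 -1]. Elementwise product with the kernel and sum: 8·-2 + -9·3 + 9·1 + 4·3 + -5·1 + -1·1.

11 -28 -32
-34 16 22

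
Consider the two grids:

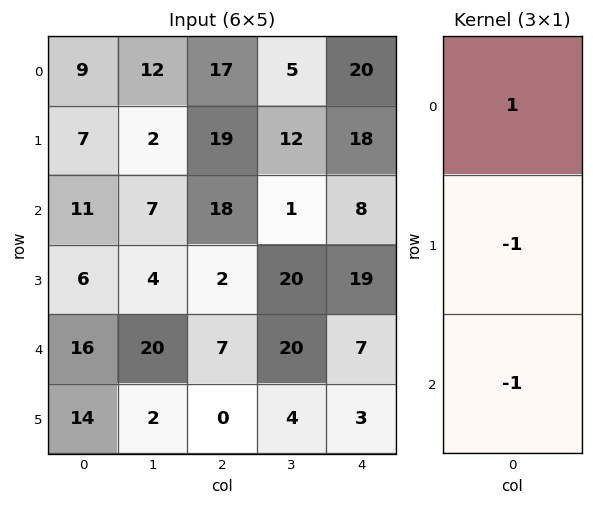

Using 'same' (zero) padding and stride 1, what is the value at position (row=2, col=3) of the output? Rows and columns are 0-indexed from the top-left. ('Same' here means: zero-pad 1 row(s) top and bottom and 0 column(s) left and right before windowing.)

The receptive field on the zero-padded input at this output position is [12 / 1 / 20]. Elementwise product with the kernel and sum: 12·1 + 1·-1 + 20·-1.

-9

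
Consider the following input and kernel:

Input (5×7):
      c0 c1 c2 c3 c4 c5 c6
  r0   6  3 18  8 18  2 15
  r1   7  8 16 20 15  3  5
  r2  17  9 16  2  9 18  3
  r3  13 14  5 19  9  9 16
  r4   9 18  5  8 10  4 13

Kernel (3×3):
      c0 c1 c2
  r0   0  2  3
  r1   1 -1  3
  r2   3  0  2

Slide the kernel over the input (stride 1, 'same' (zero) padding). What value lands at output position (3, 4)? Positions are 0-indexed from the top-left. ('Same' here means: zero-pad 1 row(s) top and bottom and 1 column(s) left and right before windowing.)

141

The receptive field on the zero-padded input at this output position is [2 9 18 / 19 9 9 / 8 10 4]. Elementwise product with the kernel and sum: 9·2 + 18·3 + 19·1 + 9·-1 + 9·3 + 8·3 + 4·2.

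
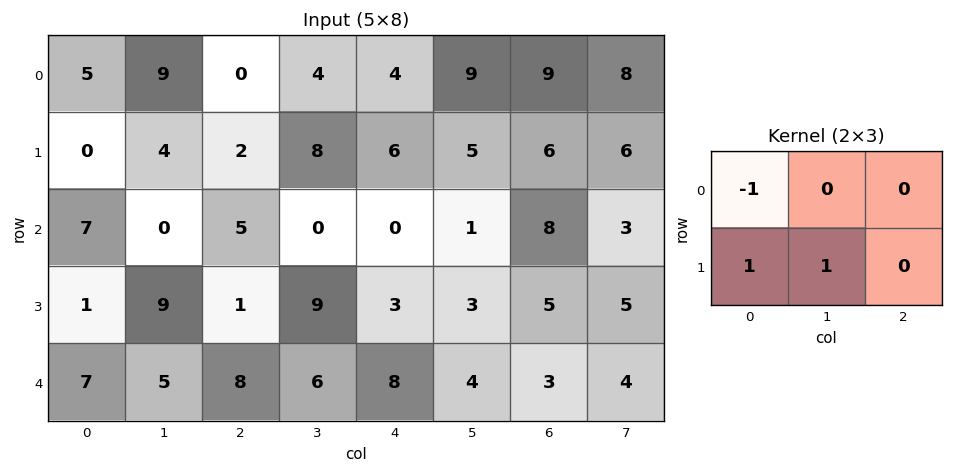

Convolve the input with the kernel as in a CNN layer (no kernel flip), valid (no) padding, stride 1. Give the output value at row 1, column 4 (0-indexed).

-5

The receptive field on the input at this output position is [6 5 6 / 0 1 8]. Elementwise product with the kernel and sum: 6·-1 + 0·1 + 1·1.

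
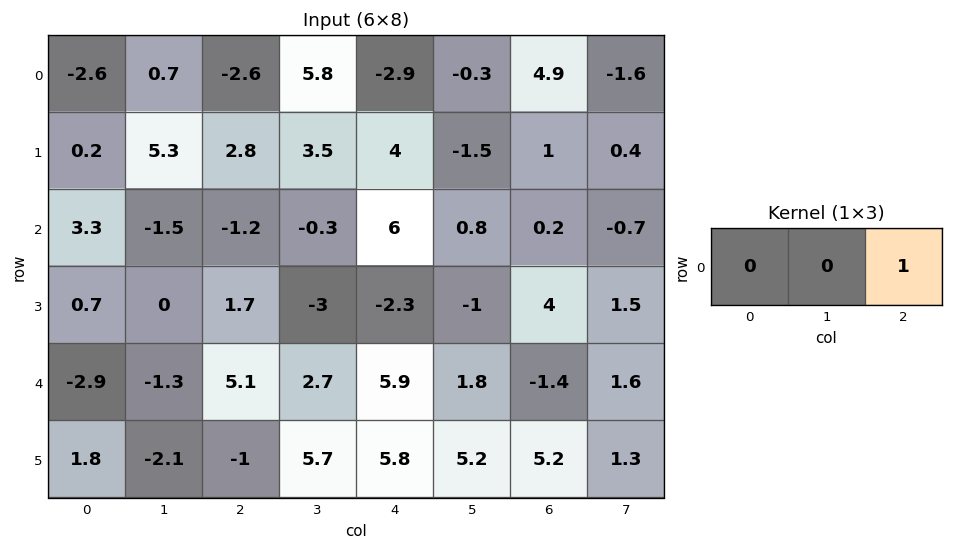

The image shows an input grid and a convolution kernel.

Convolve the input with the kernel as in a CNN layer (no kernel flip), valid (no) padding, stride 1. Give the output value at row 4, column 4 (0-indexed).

-1.4

The receptive field on the input at this output position is [5.9 1.8 -1.4]. Elementwise product with the kernel and sum: -1.4·1.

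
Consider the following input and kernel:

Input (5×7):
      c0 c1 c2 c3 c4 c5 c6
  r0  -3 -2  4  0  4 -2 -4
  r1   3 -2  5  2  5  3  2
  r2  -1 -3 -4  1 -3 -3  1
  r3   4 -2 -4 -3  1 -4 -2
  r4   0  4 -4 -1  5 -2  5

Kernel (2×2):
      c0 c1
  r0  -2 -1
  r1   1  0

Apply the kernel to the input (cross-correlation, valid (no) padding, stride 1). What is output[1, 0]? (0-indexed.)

The receptive field on the input at this output position is [3 -2 / -1 -3]. Elementwise product with the kernel and sum: 3·-2 + -2·-1 + -1·1.

-5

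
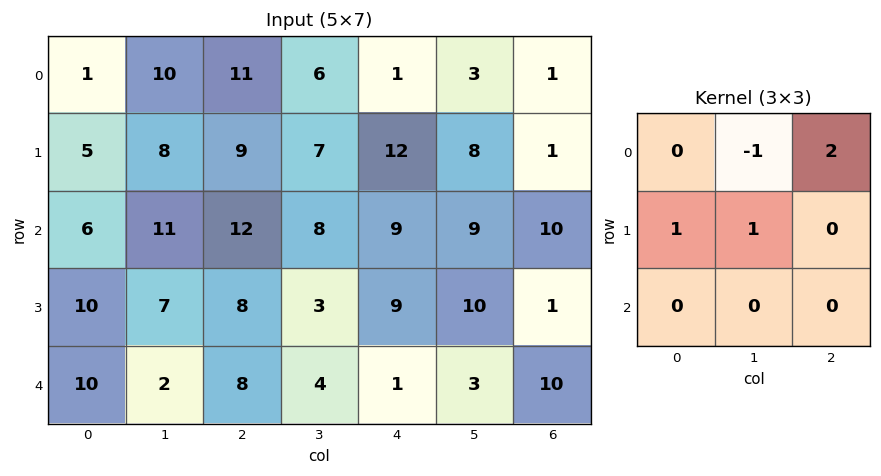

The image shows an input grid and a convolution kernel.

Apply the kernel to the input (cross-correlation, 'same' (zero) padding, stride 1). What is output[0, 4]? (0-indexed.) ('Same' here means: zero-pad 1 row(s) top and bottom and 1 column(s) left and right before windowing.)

7

The receptive field on the zero-padded input at this output position is [0 0 0 / 6 1 3 / 7 12 8]. Elementwise product with the kernel and sum: 0·-1 + 0·2 + 6·1 + 1·1.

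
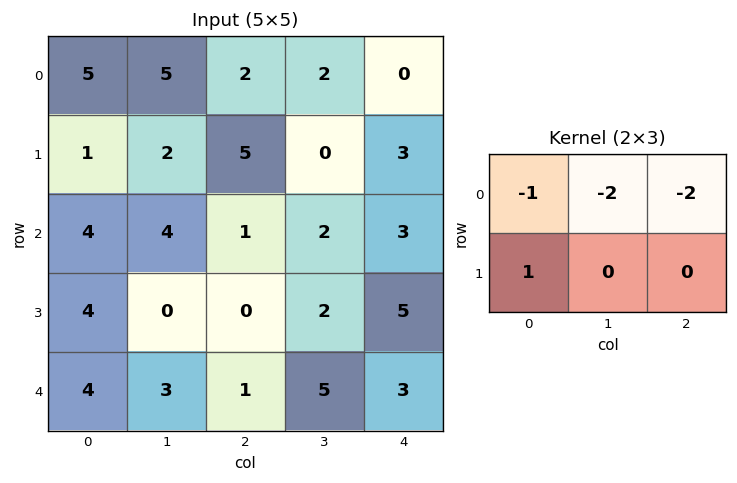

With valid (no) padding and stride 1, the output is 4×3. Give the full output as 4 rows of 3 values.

-18 -11 -1
-11 -8 -10
-10 -10 -11
0 -1 -13

Output[0,0]: The receptive field on the input at this output position is [5 5 2 / 1 2 5]. Elementwise product with the kernel and sum: 5·-1 + 5·-2 + 2·-2 + 1·1.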